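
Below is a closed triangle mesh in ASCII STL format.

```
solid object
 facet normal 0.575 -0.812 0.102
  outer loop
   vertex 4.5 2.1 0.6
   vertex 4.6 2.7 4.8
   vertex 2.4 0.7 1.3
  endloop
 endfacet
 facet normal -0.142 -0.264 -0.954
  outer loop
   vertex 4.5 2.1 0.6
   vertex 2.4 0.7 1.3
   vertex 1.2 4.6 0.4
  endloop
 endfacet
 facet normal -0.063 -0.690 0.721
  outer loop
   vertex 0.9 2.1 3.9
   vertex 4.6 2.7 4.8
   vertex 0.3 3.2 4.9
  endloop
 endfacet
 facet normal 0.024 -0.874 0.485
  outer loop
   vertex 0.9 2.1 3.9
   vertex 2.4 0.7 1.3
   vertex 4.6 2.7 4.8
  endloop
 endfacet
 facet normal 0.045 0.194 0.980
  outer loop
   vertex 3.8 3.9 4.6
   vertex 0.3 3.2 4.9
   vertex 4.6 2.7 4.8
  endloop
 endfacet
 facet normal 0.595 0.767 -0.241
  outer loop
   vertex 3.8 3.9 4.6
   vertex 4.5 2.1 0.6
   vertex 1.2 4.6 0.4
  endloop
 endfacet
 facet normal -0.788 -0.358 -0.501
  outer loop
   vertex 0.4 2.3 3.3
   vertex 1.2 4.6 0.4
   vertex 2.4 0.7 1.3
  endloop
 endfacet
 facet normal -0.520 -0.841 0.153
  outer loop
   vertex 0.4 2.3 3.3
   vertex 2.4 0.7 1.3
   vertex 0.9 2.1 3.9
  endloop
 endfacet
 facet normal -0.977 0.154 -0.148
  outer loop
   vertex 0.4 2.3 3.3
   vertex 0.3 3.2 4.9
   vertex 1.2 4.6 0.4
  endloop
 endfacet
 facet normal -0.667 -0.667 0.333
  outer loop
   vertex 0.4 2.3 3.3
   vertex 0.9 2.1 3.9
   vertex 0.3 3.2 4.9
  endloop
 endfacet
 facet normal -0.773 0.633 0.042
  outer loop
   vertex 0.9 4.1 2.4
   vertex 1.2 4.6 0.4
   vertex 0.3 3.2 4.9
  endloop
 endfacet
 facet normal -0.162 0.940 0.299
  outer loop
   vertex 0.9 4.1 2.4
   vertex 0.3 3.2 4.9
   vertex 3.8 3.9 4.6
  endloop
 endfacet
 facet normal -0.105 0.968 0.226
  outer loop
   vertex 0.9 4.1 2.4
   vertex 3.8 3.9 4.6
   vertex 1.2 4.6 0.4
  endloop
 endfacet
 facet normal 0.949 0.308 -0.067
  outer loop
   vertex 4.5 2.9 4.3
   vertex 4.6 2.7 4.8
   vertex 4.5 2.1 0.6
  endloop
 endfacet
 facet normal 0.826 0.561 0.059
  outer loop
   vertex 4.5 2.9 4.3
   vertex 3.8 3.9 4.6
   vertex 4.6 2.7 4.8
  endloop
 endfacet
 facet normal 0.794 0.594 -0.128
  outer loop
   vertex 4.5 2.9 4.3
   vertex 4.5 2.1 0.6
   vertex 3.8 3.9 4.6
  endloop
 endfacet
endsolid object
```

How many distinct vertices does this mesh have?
10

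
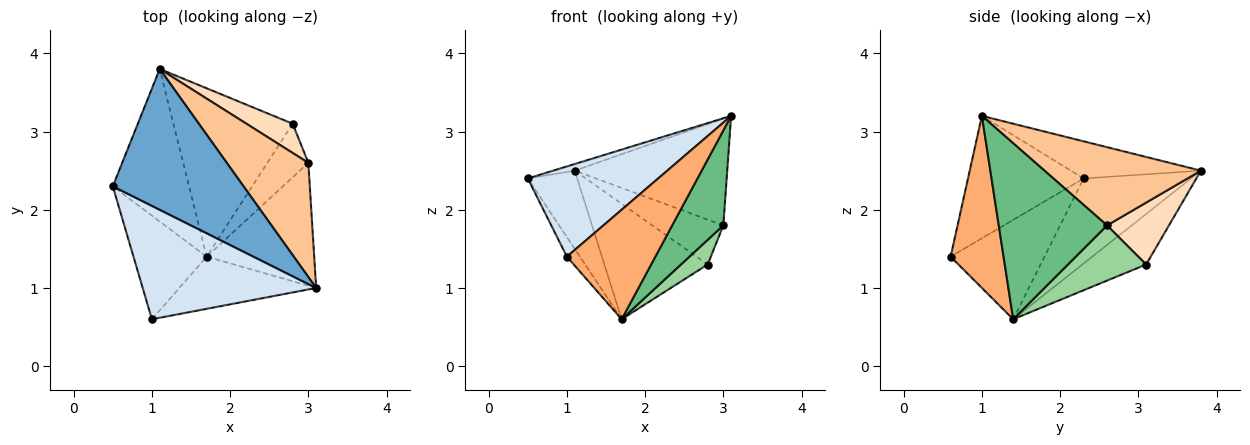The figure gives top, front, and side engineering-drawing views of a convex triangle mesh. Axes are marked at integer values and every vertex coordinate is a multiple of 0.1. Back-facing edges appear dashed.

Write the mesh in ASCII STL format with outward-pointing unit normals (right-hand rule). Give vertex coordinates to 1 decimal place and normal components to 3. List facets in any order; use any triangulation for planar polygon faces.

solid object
 facet normal -0.273 0.045 0.961
  outer loop
   vertex 1.1 3.8 2.5
   vertex 0.5 2.3 2.4
   vertex 3.1 1.0 3.2
  endloop
 endfacet
 facet normal -0.704 0.324 -0.632
  outer loop
   vertex 1.7 1.4 0.6
   vertex 0.5 2.3 2.4
   vertex 1.1 3.8 2.5
  endloop
 endfacet
 facet normal -0.330 0.534 -0.779
  outer loop
   vertex 2.8 3.1 1.3
   vertex 1.7 1.4 0.6
   vertex 1.1 3.8 2.5
  endloop
 endfacet
 facet normal -0.483 -0.545 0.685
  outer loop
   vertex 1.0 0.6 1.4
   vertex 3.1 1.0 3.2
   vertex 0.5 2.3 2.4
  endloop
 endfacet
 facet normal -0.800 0.111 -0.589
  outer loop
   vertex 1.0 0.6 1.4
   vertex 0.5 2.3 2.4
   vertex 1.7 1.4 0.6
  endloop
 endfacet
 facet normal 0.475 -0.794 -0.378
  outer loop
   vertex 1.0 0.6 1.4
   vertex 1.7 1.4 0.6
   vertex 3.1 1.0 3.2
  endloop
 endfacet
 facet normal 0.574 0.559 0.598
  outer loop
   vertex 3.0 2.6 1.8
   vertex 1.1 3.8 2.5
   vertex 3.1 1.0 3.2
  endloop
 endfacet
 facet normal 0.590 0.677 0.441
  outer loop
   vertex 3.0 2.6 1.8
   vertex 2.8 3.1 1.3
   vertex 1.1 3.8 2.5
  endloop
 endfacet
 facet normal 0.791 -0.374 -0.484
  outer loop
   vertex 3.0 2.6 1.8
   vertex 3.1 1.0 3.2
   vertex 1.7 1.4 0.6
  endloop
 endfacet
 facet normal 0.775 -0.265 -0.574
  outer loop
   vertex 3.0 2.6 1.8
   vertex 1.7 1.4 0.6
   vertex 2.8 3.1 1.3
  endloop
 endfacet
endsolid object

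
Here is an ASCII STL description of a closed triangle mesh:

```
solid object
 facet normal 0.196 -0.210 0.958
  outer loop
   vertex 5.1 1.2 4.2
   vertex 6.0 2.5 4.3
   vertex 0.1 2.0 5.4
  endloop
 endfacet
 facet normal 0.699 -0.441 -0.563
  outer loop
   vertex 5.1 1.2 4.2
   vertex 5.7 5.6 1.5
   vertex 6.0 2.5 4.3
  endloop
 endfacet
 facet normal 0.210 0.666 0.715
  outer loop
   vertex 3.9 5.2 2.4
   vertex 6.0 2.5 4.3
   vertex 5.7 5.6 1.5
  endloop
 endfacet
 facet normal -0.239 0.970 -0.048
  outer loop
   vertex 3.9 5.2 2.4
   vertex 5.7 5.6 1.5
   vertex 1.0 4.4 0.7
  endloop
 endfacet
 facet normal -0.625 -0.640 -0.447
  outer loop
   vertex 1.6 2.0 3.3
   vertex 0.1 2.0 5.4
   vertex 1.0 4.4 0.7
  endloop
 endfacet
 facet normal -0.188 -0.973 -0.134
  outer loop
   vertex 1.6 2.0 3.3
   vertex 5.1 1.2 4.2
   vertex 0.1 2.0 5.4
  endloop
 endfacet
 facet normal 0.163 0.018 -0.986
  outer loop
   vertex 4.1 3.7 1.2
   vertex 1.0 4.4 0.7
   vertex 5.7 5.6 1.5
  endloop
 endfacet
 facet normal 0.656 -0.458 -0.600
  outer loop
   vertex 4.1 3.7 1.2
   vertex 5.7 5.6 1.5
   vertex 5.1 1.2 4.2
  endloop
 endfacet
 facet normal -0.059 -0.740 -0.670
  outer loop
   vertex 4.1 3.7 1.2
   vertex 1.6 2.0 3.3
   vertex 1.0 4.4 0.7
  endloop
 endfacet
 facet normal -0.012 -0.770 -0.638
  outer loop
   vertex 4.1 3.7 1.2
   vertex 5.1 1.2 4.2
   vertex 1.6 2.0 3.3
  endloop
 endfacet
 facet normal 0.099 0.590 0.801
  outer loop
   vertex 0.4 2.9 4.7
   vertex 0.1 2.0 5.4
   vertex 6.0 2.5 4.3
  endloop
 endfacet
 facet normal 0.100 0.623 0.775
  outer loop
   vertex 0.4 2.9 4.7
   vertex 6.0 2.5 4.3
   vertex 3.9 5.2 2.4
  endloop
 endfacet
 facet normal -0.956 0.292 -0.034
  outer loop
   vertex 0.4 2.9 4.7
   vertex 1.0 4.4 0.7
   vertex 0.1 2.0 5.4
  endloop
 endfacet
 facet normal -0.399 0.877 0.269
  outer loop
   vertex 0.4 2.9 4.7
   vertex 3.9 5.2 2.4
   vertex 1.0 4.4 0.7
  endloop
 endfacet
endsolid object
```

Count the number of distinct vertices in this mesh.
9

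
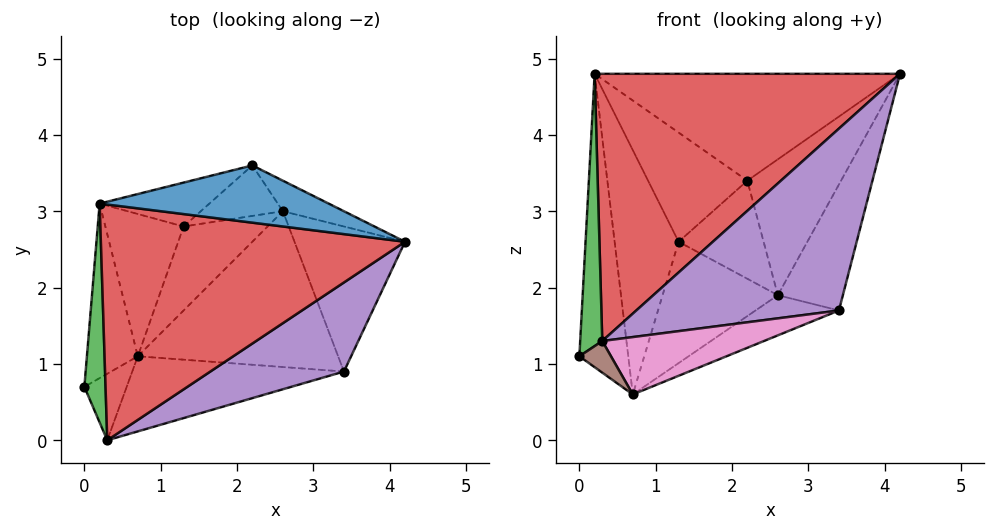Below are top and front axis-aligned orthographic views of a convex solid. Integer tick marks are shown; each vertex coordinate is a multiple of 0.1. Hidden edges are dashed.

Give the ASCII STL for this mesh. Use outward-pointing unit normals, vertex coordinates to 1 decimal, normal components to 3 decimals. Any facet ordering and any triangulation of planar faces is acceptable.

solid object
 facet normal 0.110 0.876 0.469
  outer loop
   vertex 0.2 3.1 4.8
   vertex 4.2 2.6 4.8
   vertex 2.2 3.6 3.4
  endloop
 endfacet
 facet normal -0.650 0.653 -0.388
  outer loop
   vertex 0.2 3.1 4.8
   vertex 0.7 1.1 0.6
   vertex 0.0 0.7 1.1
  endloop
 endfacet
 facet normal -0.913 -0.318 0.256
  outer loop
   vertex 0.3 0.0 1.3
   vertex 0.2 3.1 4.8
   vertex 0.0 0.7 1.1
  endloop
 endfacet
 facet normal -0.093 -0.747 0.659
  outer loop
   vertex 0.3 0.0 1.3
   vertex 4.2 2.6 4.8
   vertex 0.2 3.1 4.8
  endloop
 endfacet
 facet normal 0.200 -0.880 0.431
  outer loop
   vertex 0.3 0.0 1.3
   vertex 3.4 0.9 1.7
   vertex 4.2 2.6 4.8
  endloop
 endfacet
 facet normal -0.371 -0.399 -0.839
  outer loop
   vertex 0.3 0.0 1.3
   vertex 0.0 0.7 1.1
   vertex 0.7 1.1 0.6
  endloop
 endfacet
 facet normal 0.269 -0.585 -0.765
  outer loop
   vertex 0.3 0.0 1.3
   vertex 0.7 1.1 0.6
   vertex 3.4 0.9 1.7
  endloop
 endfacet
 facet normal -0.442 0.832 -0.335
  outer loop
   vertex 1.3 2.8 2.6
   vertex 0.2 3.1 4.8
   vertex 2.2 3.6 3.4
  endloop
 endfacet
 facet normal -0.611 0.684 -0.399
  outer loop
   vertex 1.3 2.8 2.6
   vertex 0.7 1.1 0.6
   vertex 0.2 3.1 4.8
  endloop
 endfacet
 facet normal 0.382 0.231 -0.895
  outer loop
   vertex 2.6 3.0 1.9
   vertex 3.4 0.9 1.7
   vertex 0.7 1.1 0.6
  endloop
 endfacet
 facet normal -0.358 0.830 -0.428
  outer loop
   vertex 2.6 3.0 1.9
   vertex 1.3 2.8 2.6
   vertex 2.2 3.6 3.4
  endloop
 endfacet
 facet normal -0.397 0.755 -0.522
  outer loop
   vertex 2.6 3.0 1.9
   vertex 0.7 1.1 0.6
   vertex 1.3 2.8 2.6
  endloop
 endfacet
 facet normal 0.540 0.821 -0.185
  outer loop
   vertex 2.6 3.0 1.9
   vertex 2.2 3.6 3.4
   vertex 4.2 2.6 4.8
  endloop
 endfacet
 facet normal 0.837 0.358 -0.413
  outer loop
   vertex 2.6 3.0 1.9
   vertex 4.2 2.6 4.8
   vertex 3.4 0.9 1.7
  endloop
 endfacet
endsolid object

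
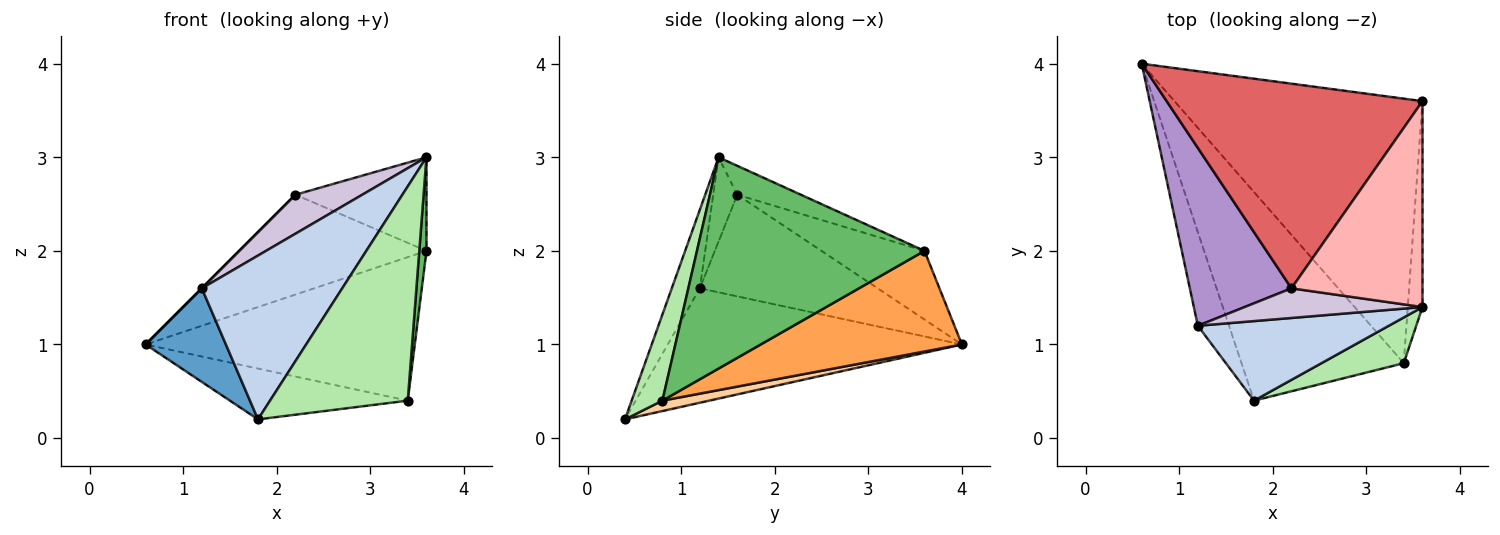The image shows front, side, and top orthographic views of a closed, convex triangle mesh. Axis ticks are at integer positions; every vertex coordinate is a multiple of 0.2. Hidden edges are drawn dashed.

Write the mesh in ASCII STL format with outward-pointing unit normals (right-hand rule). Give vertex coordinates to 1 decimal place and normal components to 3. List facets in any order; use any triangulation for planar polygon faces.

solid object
 facet normal -0.933 -0.254 -0.254
  outer loop
   vertex 1.2 1.2 1.6
   vertex 0.6 4.0 1.0
   vertex 1.8 0.4 0.2
  endloop
 endfacet
 facet normal -0.177 -0.885 0.430
  outer loop
   vertex 1.2 1.2 1.6
   vertex 1.8 0.4 0.2
   vertex 3.6 1.4 3.0
  endloop
 endfacet
 facet normal 0.336 0.449 -0.828
  outer loop
   vertex 3.4 0.8 0.4
   vertex 0.6 4.0 1.0
   vertex 3.6 3.6 2.0
  endloop
 endfacet
 facet normal 0.062 0.236 -0.970
  outer loop
   vertex 3.4 0.8 0.4
   vertex 1.8 0.4 0.2
   vertex 0.6 4.0 1.0
  endloop
 endfacet
 facet normal 0.997 -0.032 -0.069
  outer loop
   vertex 3.4 0.8 0.4
   vertex 3.6 3.6 2.0
   vertex 3.6 1.4 3.0
  endloop
 endfacet
 facet normal 0.213 -0.955 0.204
  outer loop
   vertex 3.4 0.8 0.4
   vertex 3.6 1.4 3.0
   vertex 1.8 0.4 0.2
  endloop
 endfacet
 facet normal -0.234 0.426 0.874
  outer loop
   vertex 2.2 1.6 2.6
   vertex 3.6 3.6 2.0
   vertex 0.6 4.0 1.0
  endloop
 endfacet
 facet normal -0.197 0.406 0.893
  outer loop
   vertex 2.2 1.6 2.6
   vertex 3.6 1.4 3.0
   vertex 3.6 3.6 2.0
  endloop
 endfacet
 facet normal -0.707 0.000 0.707
  outer loop
   vertex 2.2 1.6 2.6
   vertex 0.6 4.0 1.0
   vertex 1.2 1.2 1.6
  endloop
 endfacet
 facet normal -0.276 -0.765 0.582
  outer loop
   vertex 2.2 1.6 2.6
   vertex 1.2 1.2 1.6
   vertex 3.6 1.4 3.0
  endloop
 endfacet
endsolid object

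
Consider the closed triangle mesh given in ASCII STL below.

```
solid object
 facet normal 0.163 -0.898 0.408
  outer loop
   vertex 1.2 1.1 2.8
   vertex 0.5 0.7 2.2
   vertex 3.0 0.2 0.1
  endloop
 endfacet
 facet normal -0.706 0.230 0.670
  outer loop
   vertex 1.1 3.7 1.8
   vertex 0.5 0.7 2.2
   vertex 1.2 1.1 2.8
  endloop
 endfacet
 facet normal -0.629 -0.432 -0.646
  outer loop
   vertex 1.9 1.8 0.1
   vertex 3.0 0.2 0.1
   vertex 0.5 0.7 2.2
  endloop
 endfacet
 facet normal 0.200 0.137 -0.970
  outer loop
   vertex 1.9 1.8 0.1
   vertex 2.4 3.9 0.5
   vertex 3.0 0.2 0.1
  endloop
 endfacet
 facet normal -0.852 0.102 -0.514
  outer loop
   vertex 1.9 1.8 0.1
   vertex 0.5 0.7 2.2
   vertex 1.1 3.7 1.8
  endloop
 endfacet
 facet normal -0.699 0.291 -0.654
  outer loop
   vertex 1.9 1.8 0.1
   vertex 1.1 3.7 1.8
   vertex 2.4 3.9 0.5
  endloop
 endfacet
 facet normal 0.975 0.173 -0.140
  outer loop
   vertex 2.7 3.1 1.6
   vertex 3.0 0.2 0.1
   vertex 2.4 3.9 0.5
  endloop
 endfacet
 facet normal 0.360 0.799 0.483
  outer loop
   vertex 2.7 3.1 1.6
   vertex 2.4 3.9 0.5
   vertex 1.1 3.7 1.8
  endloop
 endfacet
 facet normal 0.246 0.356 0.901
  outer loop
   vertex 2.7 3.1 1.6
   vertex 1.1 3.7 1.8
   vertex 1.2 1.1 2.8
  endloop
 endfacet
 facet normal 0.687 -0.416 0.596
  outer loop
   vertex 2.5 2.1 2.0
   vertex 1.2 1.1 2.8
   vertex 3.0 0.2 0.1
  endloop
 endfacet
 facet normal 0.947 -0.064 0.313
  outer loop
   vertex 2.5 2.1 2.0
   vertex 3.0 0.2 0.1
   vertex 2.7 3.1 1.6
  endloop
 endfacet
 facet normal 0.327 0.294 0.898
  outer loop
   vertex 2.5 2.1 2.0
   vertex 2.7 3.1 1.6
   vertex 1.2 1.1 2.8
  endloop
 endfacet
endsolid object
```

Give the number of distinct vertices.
8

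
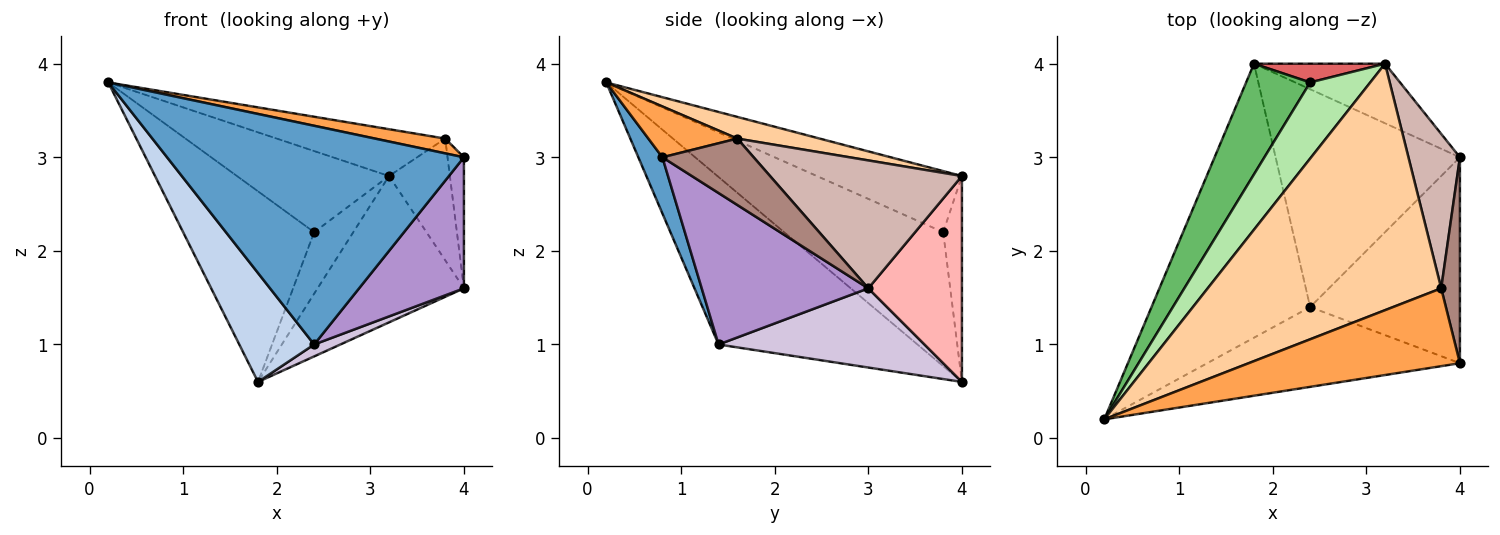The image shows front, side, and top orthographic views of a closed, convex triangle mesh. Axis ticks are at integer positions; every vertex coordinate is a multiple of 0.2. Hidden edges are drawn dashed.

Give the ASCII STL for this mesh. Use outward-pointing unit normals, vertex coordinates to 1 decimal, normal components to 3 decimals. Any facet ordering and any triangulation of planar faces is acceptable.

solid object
 facet normal 0.076 -0.937 -0.342
  outer loop
   vertex 2.4 1.4 1.0
   vertex 4.0 0.8 3.0
   vertex 0.2 0.2 3.8
  endloop
 endfacet
 facet normal -0.700 -0.264 -0.663
  outer loop
   vertex 2.4 1.4 1.0
   vertex 0.2 0.2 3.8
   vertex 1.8 4.0 0.6
  endloop
 endfacet
 facet normal 0.230 -0.182 0.956
  outer loop
   vertex 3.8 1.6 3.2
   vertex 0.2 0.2 3.8
   vertex 4.0 0.8 3.0
  endloop
 endfacet
 facet normal 0.091 0.186 0.978
  outer loop
   vertex 3.8 1.6 3.2
   vertex 3.2 4.0 2.8
   vertex 0.2 0.2 3.8
  endloop
 endfacet
 facet normal -0.724 0.596 0.346
  outer loop
   vertex 2.4 3.8 2.2
   vertex 1.8 4.0 0.6
   vertex 0.2 0.2 3.8
  endloop
 endfacet
 facet normal -0.571 0.599 0.562
  outer loop
   vertex 2.4 3.8 2.2
   vertex 0.2 0.2 3.8
   vertex 3.2 4.0 2.8
  endloop
 endfacet
 facet normal -0.416 0.870 0.265
  outer loop
   vertex 2.4 3.8 2.2
   vertex 3.2 4.0 2.8
   vertex 1.8 4.0 0.6
  endloop
 endfacet
 facet normal 0.510 0.797 -0.324
  outer loop
   vertex 4.0 3.0 1.6
   vertex 1.8 4.0 0.6
   vertex 3.2 4.0 2.8
  endloop
 endfacet
 facet normal 0.649 -0.408 -0.642
  outer loop
   vertex 4.0 3.0 1.6
   vertex 4.0 0.8 3.0
   vertex 2.4 1.4 1.0
  endloop
 endfacet
 facet normal 0.394 -0.050 -0.918
  outer loop
   vertex 4.0 3.0 1.6
   vertex 2.4 1.4 1.0
   vertex 1.8 4.0 0.6
  endloop
 endfacet
 facet normal 0.948 0.170 0.267
  outer loop
   vertex 4.0 3.0 1.6
   vertex 3.8 1.6 3.2
   vertex 4.0 0.8 3.0
  endloop
 endfacet
 facet normal 0.890 0.282 0.358
  outer loop
   vertex 4.0 3.0 1.6
   vertex 3.2 4.0 2.8
   vertex 3.8 1.6 3.2
  endloop
 endfacet
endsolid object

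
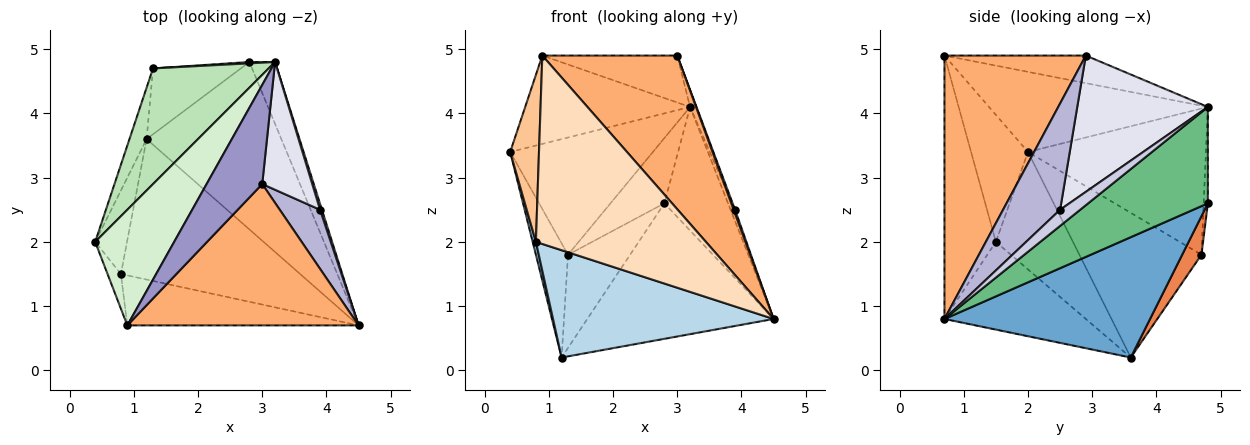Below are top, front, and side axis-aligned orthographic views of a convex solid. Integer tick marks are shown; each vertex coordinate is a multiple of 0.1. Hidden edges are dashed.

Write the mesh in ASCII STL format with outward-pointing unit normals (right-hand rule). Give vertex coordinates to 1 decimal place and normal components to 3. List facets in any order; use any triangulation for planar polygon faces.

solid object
 facet normal 0.570 0.517 -0.639
  outer loop
   vertex 1.2 3.6 0.2
   vertex 2.8 4.8 2.6
   vertex 4.5 0.7 0.8
  endloop
 endfacet
 facet normal -0.964 -0.040 -0.261
  outer loop
   vertex 0.8 1.5 2.0
   vertex 0.4 2.0 3.4
   vertex 1.2 3.6 0.2
  endloop
 endfacet
 facet normal -0.363 -0.566 -0.741
  outer loop
   vertex 0.8 1.5 2.0
   vertex 1.2 3.6 0.2
   vertex 4.5 0.7 0.8
  endloop
 endfacet
 facet normal -0.961 0.253 -0.114
  outer loop
   vertex 1.3 4.7 1.8
   vertex 1.2 3.6 0.2
   vertex 0.4 2.0 3.4
  endloop
 endfacet
 facet normal 0.246 0.792 -0.560
  outer loop
   vertex 1.3 4.7 1.8
   vertex 2.8 4.8 2.6
   vertex 1.2 3.6 0.2
  endloop
 endfacet
 facet normal 0.611 -0.583 0.536
  outer loop
   vertex 0.9 0.7 4.9
   vertex 4.5 0.7 0.8
   vertex 3.0 2.9 4.9
  endloop
 endfacet
 facet normal -0.888 -0.449 -0.093
  outer loop
   vertex 0.9 0.7 4.9
   vertex 0.4 2.0 3.4
   vertex 0.8 1.5 2.0
  endloop
 endfacet
 facet normal -0.280 -0.928 -0.246
  outer loop
   vertex 0.9 0.7 4.9
   vertex 0.8 1.5 2.0
   vertex 4.5 0.7 0.8
  endloop
 endfacet
 facet normal 0.859 0.457 -0.229
  outer loop
   vertex 3.2 4.8 4.1
   vertex 4.5 0.7 0.8
   vertex 2.8 4.8 2.6
  endloop
 endfacet
 facet normal -0.077 0.997 0.021
  outer loop
   vertex 3.2 4.8 4.1
   vertex 2.8 4.8 2.6
   vertex 1.3 4.7 1.8
  endloop
 endfacet
 facet normal -0.664 0.532 0.525
  outer loop
   vertex 3.2 4.8 4.1
   vertex 1.3 4.7 1.8
   vertex 0.4 2.0 3.4
  endloop
 endfacet
 facet normal -0.627 0.473 0.619
  outer loop
   vertex 3.2 4.8 4.1
   vertex 0.4 2.0 3.4
   vertex 0.9 0.7 4.9
  endloop
 endfacet
 facet normal -0.409 0.390 0.825
  outer loop
   vertex 3.2 4.8 4.1
   vertex 0.9 0.7 4.9
   vertex 3.0 2.9 4.9
  endloop
 endfacet
 facet normal 0.935 -0.023 0.354
  outer loop
   vertex 3.9 2.5 2.5
   vertex 3.0 2.9 4.9
   vertex 4.5 0.7 0.8
  endloop
 endfacet
 facet normal 0.970 0.217 0.113
  outer loop
   vertex 3.9 2.5 2.5
   vertex 4.5 0.7 0.8
   vertex 3.2 4.8 4.1
  endloop
 endfacet
 facet normal 0.938 0.046 0.344
  outer loop
   vertex 3.9 2.5 2.5
   vertex 3.2 4.8 4.1
   vertex 3.0 2.9 4.9
  endloop
 endfacet
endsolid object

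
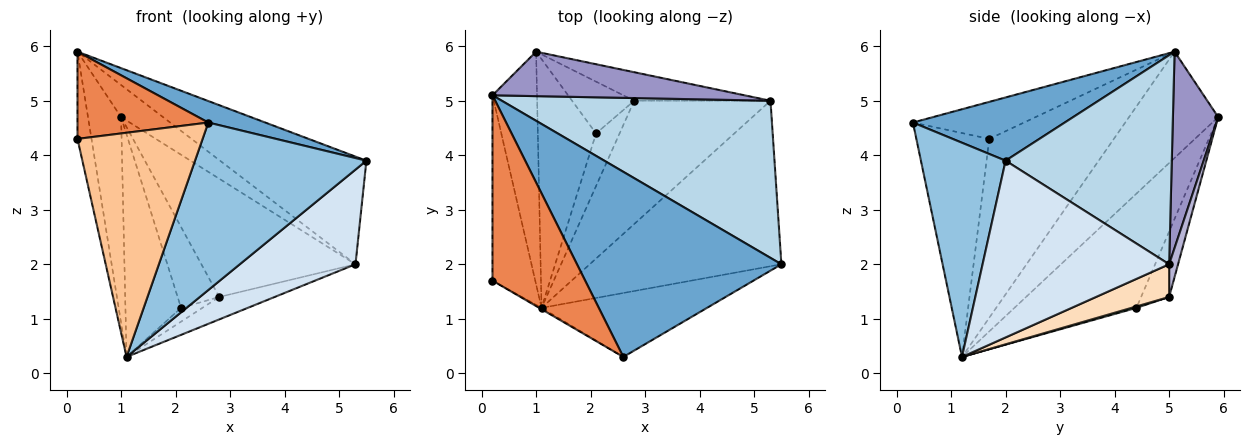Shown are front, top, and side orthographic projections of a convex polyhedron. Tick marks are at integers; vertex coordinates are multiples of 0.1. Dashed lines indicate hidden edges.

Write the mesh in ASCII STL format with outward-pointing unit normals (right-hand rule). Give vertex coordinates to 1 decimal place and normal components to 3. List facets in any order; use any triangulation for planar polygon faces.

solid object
 facet normal 0.294 -0.110 0.949
  outer loop
   vertex 2.6 0.3 4.6
   vertex 5.5 2.0 3.9
   vertex 0.2 5.1 5.9
  endloop
 endfacet
 facet normal 0.419 -0.848 -0.324
  outer loop
   vertex 1.1 1.2 0.3
   vertex 5.5 2.0 3.9
   vertex 2.6 0.3 4.6
  endloop
 endfacet
 facet normal 0.540 0.476 0.694
  outer loop
   vertex 5.3 5.0 2.0
   vertex 0.2 5.1 5.9
   vertex 5.5 2.0 3.9
  endloop
 endfacet
 facet normal 0.625 -0.388 -0.678
  outer loop
   vertex 5.3 5.0 2.0
   vertex 5.5 2.0 3.9
   vertex 1.1 1.2 0.3
  endloop
 endfacet
 facet normal -0.340 -0.400 0.851
  outer loop
   vertex 0.2 1.7 4.3
   vertex 2.6 0.3 4.6
   vertex 0.2 5.1 5.9
  endloop
 endfacet
 facet normal -0.967 0.109 -0.231
  outer loop
   vertex 0.2 1.7 4.3
   vertex 0.2 5.1 5.9
   vertex 1.1 1.2 0.3
  endloop
 endfacet
 facet normal -0.503 -0.864 -0.005
  outer loop
   vertex 0.2 1.7 4.3
   vertex 1.1 1.2 0.3
   vertex 2.6 0.3 4.6
  endloop
 endfacet
 facet normal 0.230 0.174 -0.957
  outer loop
   vertex 2.8 5.0 1.4
   vertex 5.3 5.0 2.0
   vertex 1.1 1.2 0.3
  endloop
 endfacet
 facet normal 0.059 0.253 -0.966
  outer loop
   vertex 2.1 4.4 1.2
   vertex 2.8 5.0 1.4
   vertex 1.1 1.2 0.3
  endloop
 endfacet
 facet normal -0.873 0.324 -0.366
  outer loop
   vertex 1.0 5.9 4.7
   vertex 1.1 1.2 0.3
   vertex 0.2 5.1 5.9
  endloop
 endfacet
 facet normal -0.825 0.376 -0.421
  outer loop
   vertex 1.0 5.9 4.7
   vertex 2.1 4.4 1.2
   vertex 1.1 1.2 0.3
  endloop
 endfacet
 facet normal -0.494 0.732 -0.469
  outer loop
   vertex 1.0 5.9 4.7
   vertex 2.8 5.0 1.4
   vertex 2.1 4.4 1.2
  endloop
 endfacet
 facet normal 0.534 0.495 0.686
  outer loop
   vertex 1.0 5.9 4.7
   vertex 0.2 5.1 5.9
   vertex 5.3 5.0 2.0
  endloop
 endfacet
 facet normal 0.056 0.971 -0.234
  outer loop
   vertex 1.0 5.9 4.7
   vertex 5.3 5.0 2.0
   vertex 2.8 5.0 1.4
  endloop
 endfacet
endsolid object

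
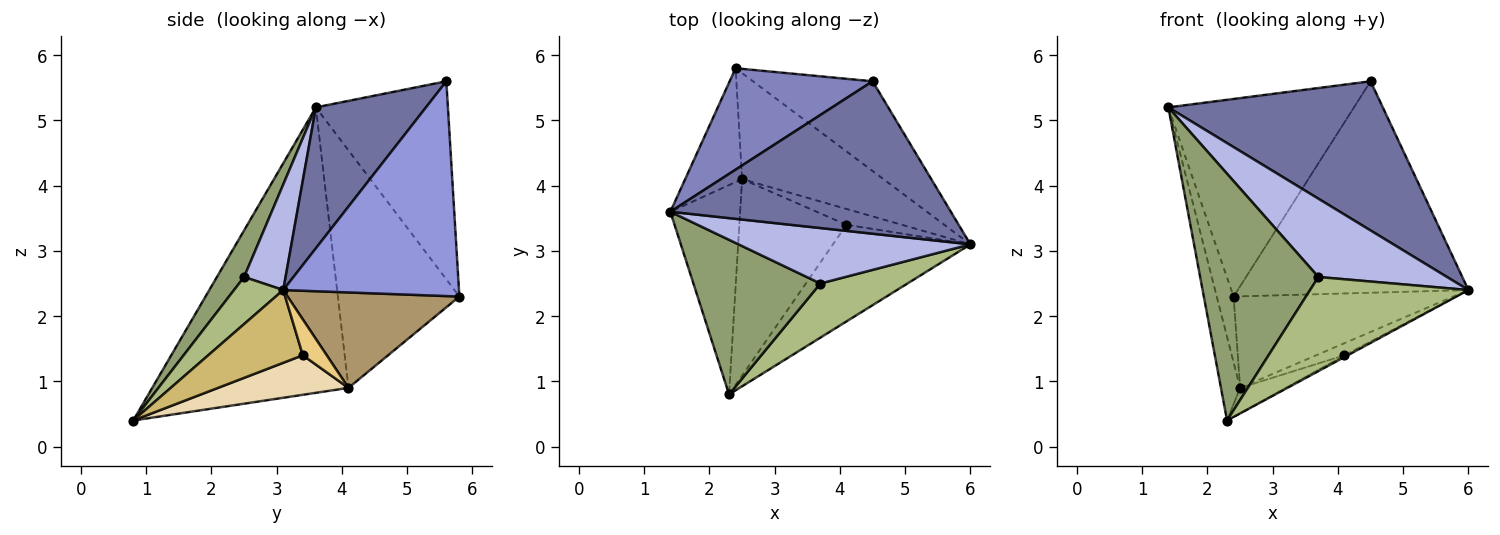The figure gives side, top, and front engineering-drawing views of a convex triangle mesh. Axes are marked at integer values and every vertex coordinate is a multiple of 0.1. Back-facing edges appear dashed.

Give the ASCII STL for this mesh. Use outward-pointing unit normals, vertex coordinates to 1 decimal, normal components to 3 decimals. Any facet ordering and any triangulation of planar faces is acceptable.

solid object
 facet normal 0.338 -0.658 0.673
  outer loop
   vertex 4.5 5.6 5.6
   vertex 1.4 3.6 5.2
   vertex 6.0 3.1 2.4
  endloop
 endfacet
 facet normal -0.535 0.752 0.386
  outer loop
   vertex 4.5 5.6 5.6
   vertex 2.4 5.8 2.3
   vertex 1.4 3.6 5.2
  endloop
 endfacet
 facet normal 0.574 0.754 -0.320
  outer loop
   vertex 4.5 5.6 5.6
   vertex 6.0 3.1 2.4
   vertex 2.4 5.8 2.3
  endloop
 endfacet
 facet normal 0.254 -0.789 0.559
  outer loop
   vertex 3.7 2.5 2.6
   vertex 6.0 3.1 2.4
   vertex 1.4 3.6 5.2
  endloop
 endfacet
 facet normal 0.191 -0.832 0.521
  outer loop
   vertex 3.7 2.5 2.6
   vertex 1.4 3.6 5.2
   vertex 2.3 0.8 0.4
  endloop
 endfacet
 facet normal 0.260 -0.837 0.481
  outer loop
   vertex 3.7 2.5 2.6
   vertex 2.3 0.8 0.4
   vertex 6.0 3.1 2.4
  endloop
 endfacet
 facet normal -0.967 0.094 -0.236
  outer loop
   vertex 2.5 4.1 0.9
   vertex 2.3 0.8 0.4
   vertex 1.4 3.6 5.2
  endloop
 endfacet
 facet normal -0.964 0.134 -0.231
  outer loop
   vertex 2.5 4.1 0.9
   vertex 1.4 3.6 5.2
   vertex 2.4 5.8 2.3
  endloop
 endfacet
 facet normal 0.455 0.582 -0.674
  outer loop
   vertex 2.5 4.1 0.9
   vertex 2.4 5.8 2.3
   vertex 6.0 3.1 2.4
  endloop
 endfacet
 facet normal 0.468 0.016 -0.884
  outer loop
   vertex 4.1 3.4 1.4
   vertex 6.0 3.1 2.4
   vertex 2.3 0.8 0.4
  endloop
 endfacet
 facet normal 0.457 0.540 -0.706
  outer loop
   vertex 4.1 3.4 1.4
   vertex 2.5 4.1 0.9
   vertex 6.0 3.1 2.4
  endloop
 endfacet
 facet normal 0.344 0.120 -0.931
  outer loop
   vertex 4.1 3.4 1.4
   vertex 2.3 0.8 0.4
   vertex 2.5 4.1 0.9
  endloop
 endfacet
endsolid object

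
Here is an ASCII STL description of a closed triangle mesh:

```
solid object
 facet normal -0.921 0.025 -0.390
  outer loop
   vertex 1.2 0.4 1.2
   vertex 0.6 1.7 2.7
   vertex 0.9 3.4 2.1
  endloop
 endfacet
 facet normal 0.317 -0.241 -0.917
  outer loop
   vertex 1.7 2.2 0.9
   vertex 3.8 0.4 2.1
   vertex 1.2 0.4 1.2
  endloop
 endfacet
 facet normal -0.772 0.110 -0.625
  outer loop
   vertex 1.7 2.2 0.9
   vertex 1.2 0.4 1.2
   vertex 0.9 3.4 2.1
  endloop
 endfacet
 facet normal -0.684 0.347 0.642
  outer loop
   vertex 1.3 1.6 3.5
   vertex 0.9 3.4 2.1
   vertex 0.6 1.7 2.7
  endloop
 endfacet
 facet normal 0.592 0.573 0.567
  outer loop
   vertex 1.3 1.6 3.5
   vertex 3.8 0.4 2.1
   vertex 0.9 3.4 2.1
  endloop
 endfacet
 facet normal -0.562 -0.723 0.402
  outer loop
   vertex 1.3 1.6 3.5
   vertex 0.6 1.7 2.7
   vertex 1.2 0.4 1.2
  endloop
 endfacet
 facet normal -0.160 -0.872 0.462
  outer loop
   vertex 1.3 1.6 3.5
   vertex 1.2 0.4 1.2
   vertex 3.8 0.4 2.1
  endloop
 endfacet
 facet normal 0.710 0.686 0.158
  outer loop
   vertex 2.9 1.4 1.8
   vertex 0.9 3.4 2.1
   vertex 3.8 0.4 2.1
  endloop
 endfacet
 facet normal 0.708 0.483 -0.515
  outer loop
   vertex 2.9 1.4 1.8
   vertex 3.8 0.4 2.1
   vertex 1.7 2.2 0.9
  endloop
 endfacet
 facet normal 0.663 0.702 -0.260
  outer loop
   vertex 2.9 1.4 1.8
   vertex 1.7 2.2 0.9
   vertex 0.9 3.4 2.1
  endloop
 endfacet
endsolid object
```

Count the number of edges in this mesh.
15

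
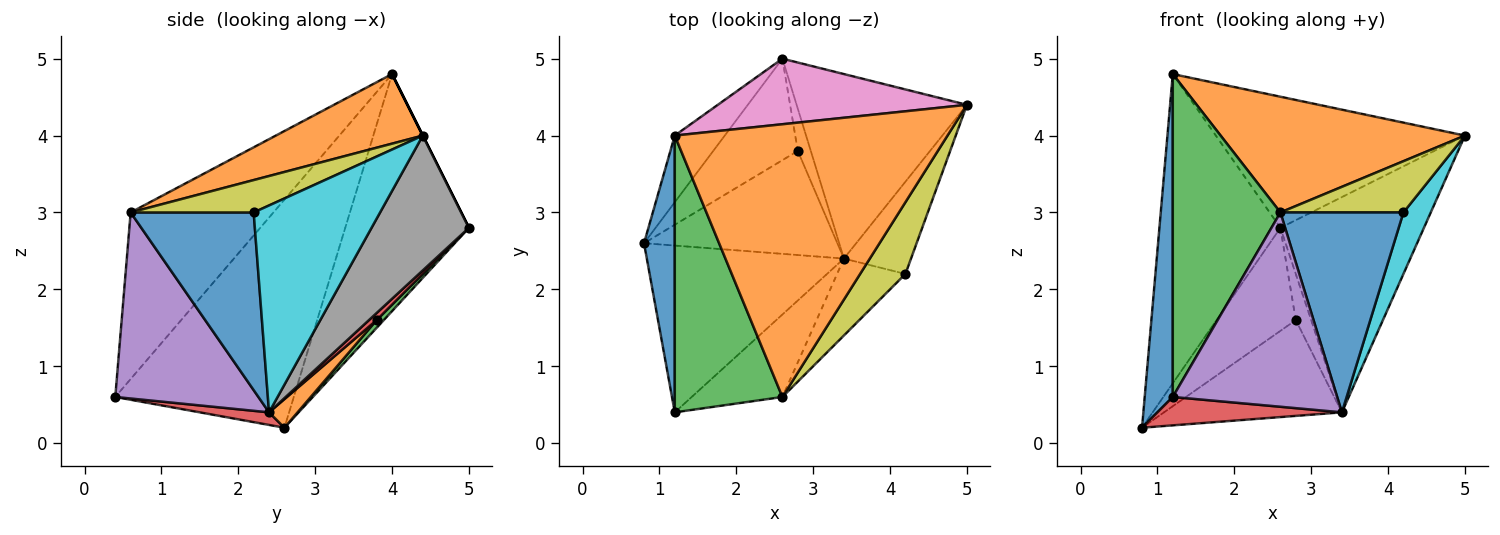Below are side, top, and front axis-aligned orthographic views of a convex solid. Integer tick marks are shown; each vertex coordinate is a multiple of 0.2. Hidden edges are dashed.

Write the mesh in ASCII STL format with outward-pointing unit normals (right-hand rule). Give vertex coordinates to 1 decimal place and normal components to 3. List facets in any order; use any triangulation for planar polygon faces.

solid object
 facet normal -0.979 -0.154 0.132
  outer loop
   vertex 1.2 4.0 4.8
   vertex 0.8 2.6 0.2
   vertex 1.2 0.4 0.6
  endloop
 endfacet
 facet normal 0.229 -0.380 0.896
  outer loop
   vertex 2.6 0.6 3.0
   vertex 5.0 4.4 4.0
   vertex 1.2 4.0 4.8
  endloop
 endfacet
 facet normal -0.710 -0.535 0.459
  outer loop
   vertex 2.6 0.6 3.0
   vertex 1.2 4.0 4.8
   vertex 1.2 0.4 0.6
  endloop
 endfacet
 facet normal 0.063 -0.167 -0.984
  outer loop
   vertex 3.4 2.4 0.4
   vertex 1.2 0.4 0.6
   vertex 0.8 2.6 0.2
  endloop
 endfacet
 facet normal 0.625 -0.718 -0.305
  outer loop
   vertex 3.4 2.4 0.4
   vertex 2.6 0.6 3.0
   vertex 1.2 0.4 0.6
  endloop
 endfacet
 facet normal -0.707 0.692 -0.149
  outer loop
   vertex 2.6 5.0 2.8
   vertex 0.8 2.6 0.2
   vertex 1.2 4.0 4.8
  endloop
 endfacet
 facet normal 0.000 0.894 0.447
  outer loop
   vertex 2.6 5.0 2.8
   vertex 1.2 4.0 4.8
   vertex 5.0 4.4 4.0
  endloop
 endfacet
 facet normal 0.458 0.675 -0.579
  outer loop
   vertex 2.6 5.0 2.8
   vertex 5.0 4.4 4.0
   vertex 3.4 2.4 0.4
  endloop
 endfacet
 facet normal 0.503 -0.503 0.704
  outer loop
   vertex 4.2 2.2 3.0
   vertex 5.0 4.4 4.0
   vertex 2.6 0.6 3.0
  endloop
 endfacet
 facet normal 0.932 -0.201 -0.302
  outer loop
   vertex 4.2 2.2 3.0
   vertex 3.4 2.4 0.4
   vertex 5.0 4.4 4.0
  endloop
 endfacet
 facet normal 0.682 -0.682 -0.262
  outer loop
   vertex 4.2 2.2 3.0
   vertex 2.6 0.6 3.0
   vertex 3.4 2.4 0.4
  endloop
 endfacet
 facet normal 0.108 0.673 -0.731
  outer loop
   vertex 2.8 3.8 1.6
   vertex 3.4 2.4 0.4
   vertex 0.8 2.6 0.2
  endloop
 endfacet
 facet normal 0.064 0.711 -0.700
  outer loop
   vertex 2.8 3.8 1.6
   vertex 0.8 2.6 0.2
   vertex 2.6 5.0 2.8
  endloop
 endfacet
 facet normal 0.346 0.692 -0.634
  outer loop
   vertex 2.8 3.8 1.6
   vertex 2.6 5.0 2.8
   vertex 3.4 2.4 0.4
  endloop
 endfacet
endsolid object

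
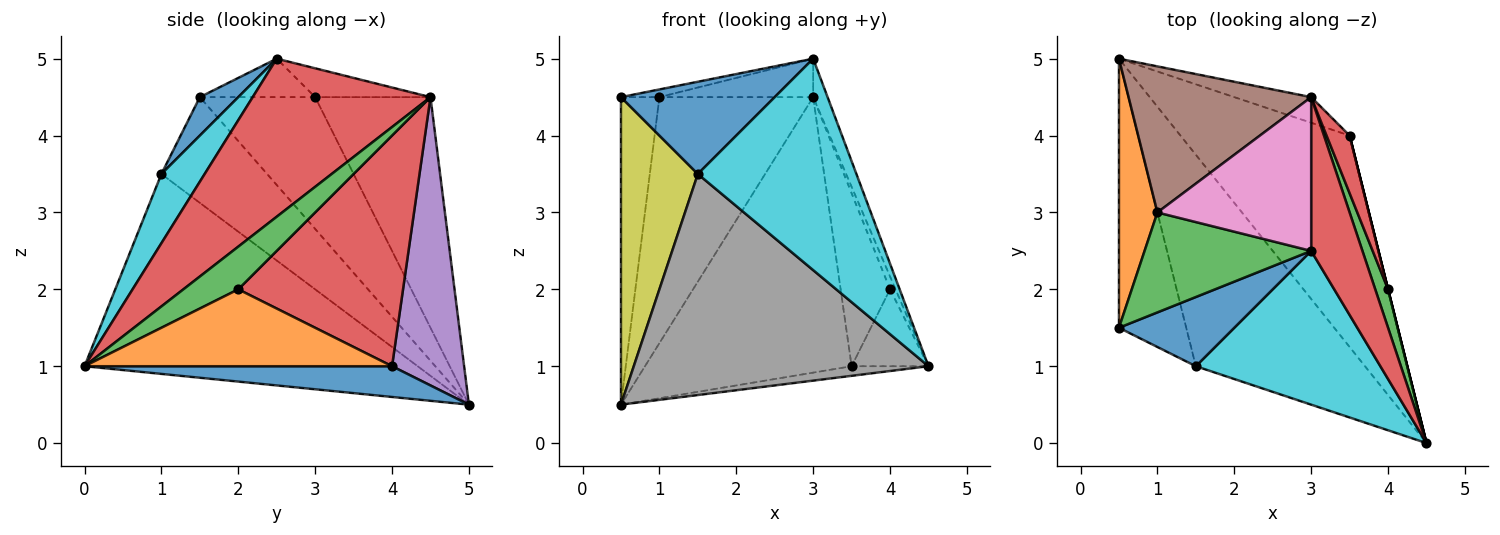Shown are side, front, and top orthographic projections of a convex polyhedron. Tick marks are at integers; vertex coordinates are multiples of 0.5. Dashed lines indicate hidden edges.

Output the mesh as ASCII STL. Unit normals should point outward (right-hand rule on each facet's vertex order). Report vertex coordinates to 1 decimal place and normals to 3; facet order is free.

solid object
 facet normal 0.179 0.045 -0.983
  outer loop
   vertex 3.5 4.0 1.0
   vertex 4.5 0.0 1.0
   vertex 0.5 5.0 0.5
  endloop
 endfacet
 facet normal -0.914 0.305 0.267
  outer loop
   vertex 0.5 1.5 4.5
   vertex 1.0 3.0 4.5
   vertex 0.5 5.0 0.5
  endloop
 endfacet
 facet normal -0.224 0.075 0.972
  outer loop
   vertex 0.5 1.5 4.5
   vertex 3.0 2.5 5.0
   vertex 1.0 3.0 4.5
  endloop
 endfacet
 facet normal 0.948 0.077 0.308
  outer loop
   vertex 3.0 4.5 4.5
   vertex 3.0 2.5 5.0
   vertex 4.5 0.0 1.0
  endloop
 endfacet
 facet normal 0.328 0.941 -0.087
  outer loop
   vertex 3.0 4.5 4.5
   vertex 3.5 4.0 1.0
   vertex 0.5 5.0 0.5
  endloop
 endfacet
 facet normal -0.542 0.723 0.429
  outer loop
   vertex 3.0 4.5 4.5
   vertex 0.5 5.0 0.5
   vertex 1.0 3.0 4.5
  endloop
 endfacet
 facet normal -0.179 0.239 0.954
  outer loop
   vertex 3.0 4.5 4.5
   vertex 1.0 3.0 4.5
   vertex 3.0 2.5 5.0
  endloop
 endfacet
 facet normal -0.633 -0.560 -0.535
  outer loop
   vertex 1.5 1.0 3.5
   vertex 0.5 5.0 0.5
   vertex 4.5 0.0 1.0
  endloop
 endfacet
 facet normal -0.719 -0.523 -0.458
  outer loop
   vertex 1.5 1.0 3.5
   vertex 0.5 1.5 4.5
   vertex 0.5 5.0 0.5
  endloop
 endfacet
 facet normal 0.215 -0.790 0.574
  outer loop
   vertex 1.5 1.0 3.5
   vertex 4.5 0.0 1.0
   vertex 3.0 2.5 5.0
  endloop
 endfacet
 facet normal 0.196 -0.784 0.588
  outer loop
   vertex 1.5 1.0 3.5
   vertex 3.0 2.5 5.0
   vertex 0.5 1.5 4.5
  endloop
 endfacet
 facet normal 0.970 0.243 0.000
  outer loop
   vertex 4.0 2.0 2.0
   vertex 4.5 0.0 1.0
   vertex 3.5 4.0 1.0
  endloop
 endfacet
 facet normal 0.953 0.095 0.286
  outer loop
   vertex 4.0 2.0 2.0
   vertex 3.0 4.5 4.5
   vertex 4.5 0.0 1.0
  endloop
 endfacet
 facet normal 0.953 0.286 0.095
  outer loop
   vertex 4.0 2.0 2.0
   vertex 3.5 4.0 1.0
   vertex 3.0 4.5 4.5
  endloop
 endfacet
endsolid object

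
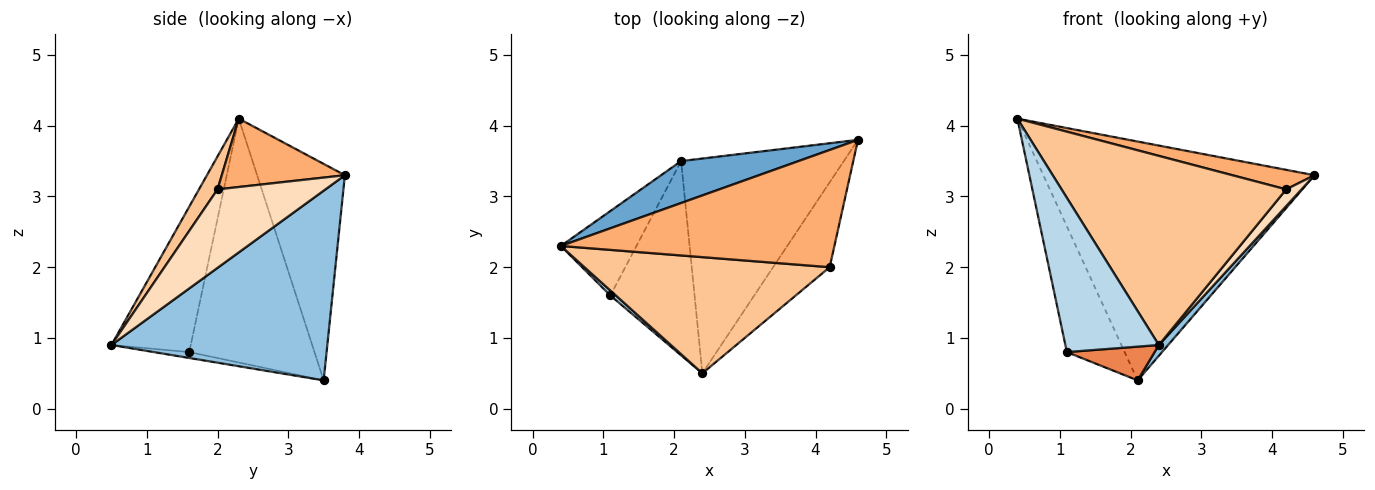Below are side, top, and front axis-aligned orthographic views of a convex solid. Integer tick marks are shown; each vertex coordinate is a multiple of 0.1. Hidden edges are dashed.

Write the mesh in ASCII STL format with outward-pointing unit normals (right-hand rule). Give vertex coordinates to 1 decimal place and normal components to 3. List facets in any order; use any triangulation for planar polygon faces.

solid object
 facet normal -0.304 0.938 0.165
  outer loop
   vertex 2.1 3.5 0.4
   vertex 0.4 2.3 4.1
   vertex 4.6 3.8 3.3
  endloop
 endfacet
 facet normal 0.759 -0.033 -0.651
  outer loop
   vertex 2.1 3.5 0.4
   vertex 4.6 3.8 3.3
   vertex 2.4 0.5 0.9
  endloop
 endfacet
 facet normal -0.647 -0.762 0.024
  outer loop
   vertex 1.1 1.6 0.8
   vertex 2.4 0.5 0.9
   vertex 0.4 2.3 4.1
  endloop
 endfacet
 facet normal -0.874 0.403 -0.271
  outer loop
   vertex 1.1 1.6 0.8
   vertex 0.4 2.3 4.1
   vertex 2.1 3.5 0.4
  endloop
 endfacet
 facet normal -0.069 -0.171 -0.983
  outer loop
   vertex 1.1 1.6 0.8
   vertex 2.1 3.5 0.4
   vertex 2.4 0.5 0.9
  endloop
 endfacet
 facet normal 0.239 -0.160 0.958
  outer loop
   vertex 4.2 2.0 3.1
   vertex 4.6 3.8 3.3
   vertex 0.4 2.3 4.1
  endloop
 endfacet
 facet normal 0.070 -0.850 0.522
  outer loop
   vertex 4.2 2.0 3.1
   vertex 0.4 2.3 4.1
   vertex 2.4 0.5 0.9
  endloop
 endfacet
 facet normal 0.806 -0.114 -0.581
  outer loop
   vertex 4.2 2.0 3.1
   vertex 2.4 0.5 0.9
   vertex 4.6 3.8 3.3
  endloop
 endfacet
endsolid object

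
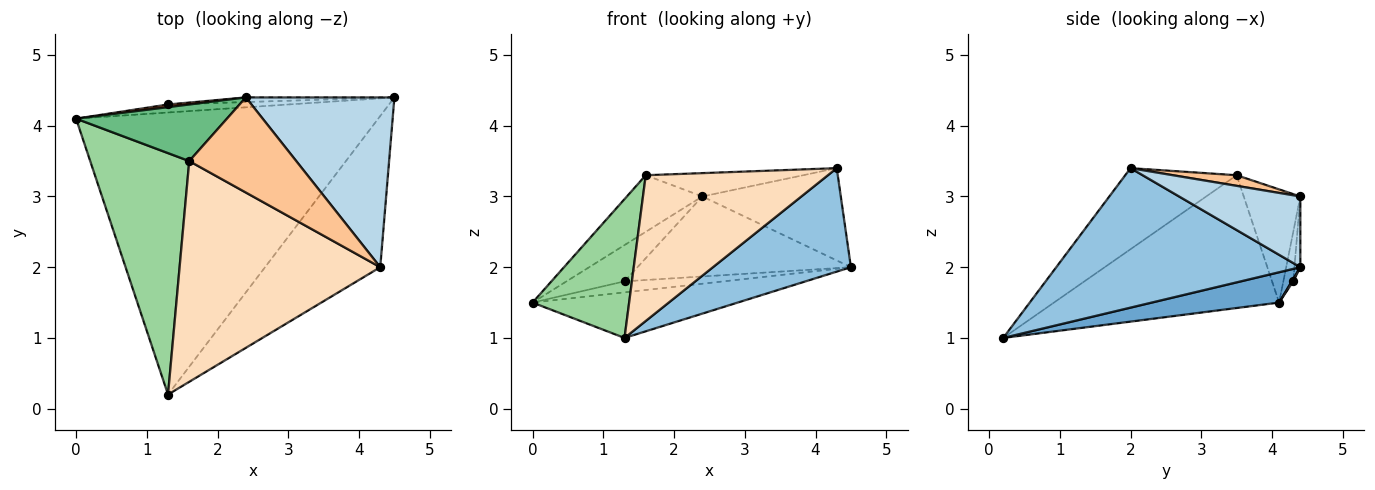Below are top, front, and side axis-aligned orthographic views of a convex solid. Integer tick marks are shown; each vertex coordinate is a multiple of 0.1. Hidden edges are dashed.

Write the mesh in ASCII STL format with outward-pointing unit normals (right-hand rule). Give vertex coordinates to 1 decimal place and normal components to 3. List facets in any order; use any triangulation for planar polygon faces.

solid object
 facet normal 0.099 0.159 -0.982
  outer loop
   vertex 1.3 0.2 1.0
   vertex 0.0 4.1 1.5
   vertex 4.5 4.4 2.0
  endloop
 endfacet
 facet normal 0.707 -0.399 -0.584
  outer loop
   vertex 4.3 2.0 3.4
   vertex 1.3 0.2 1.0
   vertex 4.5 4.4 2.0
  endloop
 endfacet
 facet normal 0.386 0.441 0.810
  outer loop
   vertex 2.4 4.4 3.0
   vertex 4.3 2.0 3.4
   vertex 4.5 4.4 2.0
  endloop
 endfacet
 facet normal 0.012 0.808 -0.589
  outer loop
   vertex 1.3 4.3 1.8
   vertex 4.5 4.4 2.0
   vertex 0.0 4.1 1.5
  endloop
 endfacet
 facet normal -0.168 0.983 0.072
  outer loop
   vertex 1.3 4.3 1.8
   vertex 0.0 4.1 1.5
   vertex 2.4 4.4 3.0
  endloop
 endfacet
 facet normal -0.028 0.998 -0.058
  outer loop
   vertex 1.3 4.3 1.8
   vertex 2.4 4.4 3.0
   vertex 4.5 4.4 2.0
  endloop
 endfacet
 facet normal 0.096 0.237 0.967
  outer loop
   vertex 1.6 3.5 3.3
   vertex 4.3 2.0 3.4
   vertex 2.4 4.4 3.0
  endloop
 endfacet
 facet normal -0.319 -0.522 0.791
  outer loop
   vertex 1.6 3.5 3.3
   vertex 1.3 0.2 1.0
   vertex 4.3 2.0 3.4
  endloop
 endfacet
 facet normal -0.469 0.625 0.625
  outer loop
   vertex 1.6 3.5 3.3
   vertex 2.4 4.4 3.0
   vertex 0.0 4.1 1.5
  endloop
 endfacet
 facet normal -0.758 -0.325 0.565
  outer loop
   vertex 1.6 3.5 3.3
   vertex 0.0 4.1 1.5
   vertex 1.3 0.2 1.0
  endloop
 endfacet
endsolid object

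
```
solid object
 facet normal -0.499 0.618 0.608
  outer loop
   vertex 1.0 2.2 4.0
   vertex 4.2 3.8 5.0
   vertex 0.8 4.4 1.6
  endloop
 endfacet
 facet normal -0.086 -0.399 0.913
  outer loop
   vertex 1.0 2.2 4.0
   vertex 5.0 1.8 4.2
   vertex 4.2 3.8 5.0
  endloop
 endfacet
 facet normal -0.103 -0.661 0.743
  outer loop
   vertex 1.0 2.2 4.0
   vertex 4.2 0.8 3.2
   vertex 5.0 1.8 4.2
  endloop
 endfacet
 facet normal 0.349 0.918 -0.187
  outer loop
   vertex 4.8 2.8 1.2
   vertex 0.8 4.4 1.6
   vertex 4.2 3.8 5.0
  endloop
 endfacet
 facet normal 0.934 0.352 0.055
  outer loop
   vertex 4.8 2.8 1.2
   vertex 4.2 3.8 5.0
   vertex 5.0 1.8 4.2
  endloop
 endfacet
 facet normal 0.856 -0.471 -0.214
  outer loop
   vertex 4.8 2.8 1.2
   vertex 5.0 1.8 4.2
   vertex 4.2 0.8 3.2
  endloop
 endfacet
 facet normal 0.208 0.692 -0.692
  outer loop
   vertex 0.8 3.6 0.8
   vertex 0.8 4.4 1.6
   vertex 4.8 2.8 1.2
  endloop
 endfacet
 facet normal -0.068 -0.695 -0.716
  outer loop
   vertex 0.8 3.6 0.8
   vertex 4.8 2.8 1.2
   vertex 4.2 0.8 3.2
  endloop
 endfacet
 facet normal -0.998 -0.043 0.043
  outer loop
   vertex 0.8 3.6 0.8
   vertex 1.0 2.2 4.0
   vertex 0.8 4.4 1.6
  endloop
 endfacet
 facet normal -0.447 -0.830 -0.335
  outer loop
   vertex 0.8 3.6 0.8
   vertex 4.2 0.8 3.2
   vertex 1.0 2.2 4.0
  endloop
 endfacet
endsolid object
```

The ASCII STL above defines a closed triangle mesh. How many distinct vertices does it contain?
7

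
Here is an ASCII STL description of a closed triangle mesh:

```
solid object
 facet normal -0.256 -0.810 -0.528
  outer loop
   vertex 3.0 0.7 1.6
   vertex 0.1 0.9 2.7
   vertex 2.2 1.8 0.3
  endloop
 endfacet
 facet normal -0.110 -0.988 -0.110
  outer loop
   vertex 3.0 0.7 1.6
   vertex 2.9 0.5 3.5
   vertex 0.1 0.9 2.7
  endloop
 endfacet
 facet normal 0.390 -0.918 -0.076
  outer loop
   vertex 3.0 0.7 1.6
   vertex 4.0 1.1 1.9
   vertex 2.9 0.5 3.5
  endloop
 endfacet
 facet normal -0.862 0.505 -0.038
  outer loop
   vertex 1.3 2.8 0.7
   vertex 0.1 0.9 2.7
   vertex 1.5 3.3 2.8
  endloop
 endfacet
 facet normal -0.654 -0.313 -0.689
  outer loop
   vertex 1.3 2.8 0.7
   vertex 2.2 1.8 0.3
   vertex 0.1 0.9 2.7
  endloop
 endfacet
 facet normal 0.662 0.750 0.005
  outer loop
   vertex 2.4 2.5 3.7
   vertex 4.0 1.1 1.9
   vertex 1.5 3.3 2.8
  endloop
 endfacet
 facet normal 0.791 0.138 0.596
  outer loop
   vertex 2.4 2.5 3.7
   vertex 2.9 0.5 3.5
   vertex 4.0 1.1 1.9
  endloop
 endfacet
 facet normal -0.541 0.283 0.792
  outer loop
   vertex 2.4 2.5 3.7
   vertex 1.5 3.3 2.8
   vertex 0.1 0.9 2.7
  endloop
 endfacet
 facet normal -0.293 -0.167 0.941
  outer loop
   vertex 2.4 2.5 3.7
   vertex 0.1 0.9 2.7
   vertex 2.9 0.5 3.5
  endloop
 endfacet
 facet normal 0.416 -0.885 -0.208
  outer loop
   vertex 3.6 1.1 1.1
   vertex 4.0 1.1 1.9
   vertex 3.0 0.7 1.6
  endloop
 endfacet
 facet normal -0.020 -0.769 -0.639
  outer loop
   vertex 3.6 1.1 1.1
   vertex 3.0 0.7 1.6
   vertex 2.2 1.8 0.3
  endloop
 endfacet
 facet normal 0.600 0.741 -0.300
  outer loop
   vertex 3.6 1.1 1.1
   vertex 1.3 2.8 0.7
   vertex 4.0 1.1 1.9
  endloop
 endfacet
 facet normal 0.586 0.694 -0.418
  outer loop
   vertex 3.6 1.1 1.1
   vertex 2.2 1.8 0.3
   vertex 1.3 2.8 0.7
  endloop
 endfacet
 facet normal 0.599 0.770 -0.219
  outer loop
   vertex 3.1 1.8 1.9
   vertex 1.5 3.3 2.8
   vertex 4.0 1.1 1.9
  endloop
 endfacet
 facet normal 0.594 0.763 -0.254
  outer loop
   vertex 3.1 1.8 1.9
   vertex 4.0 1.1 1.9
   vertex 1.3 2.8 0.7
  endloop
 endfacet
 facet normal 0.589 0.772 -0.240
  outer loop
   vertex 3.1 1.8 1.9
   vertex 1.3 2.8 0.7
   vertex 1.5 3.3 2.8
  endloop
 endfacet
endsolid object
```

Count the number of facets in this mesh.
16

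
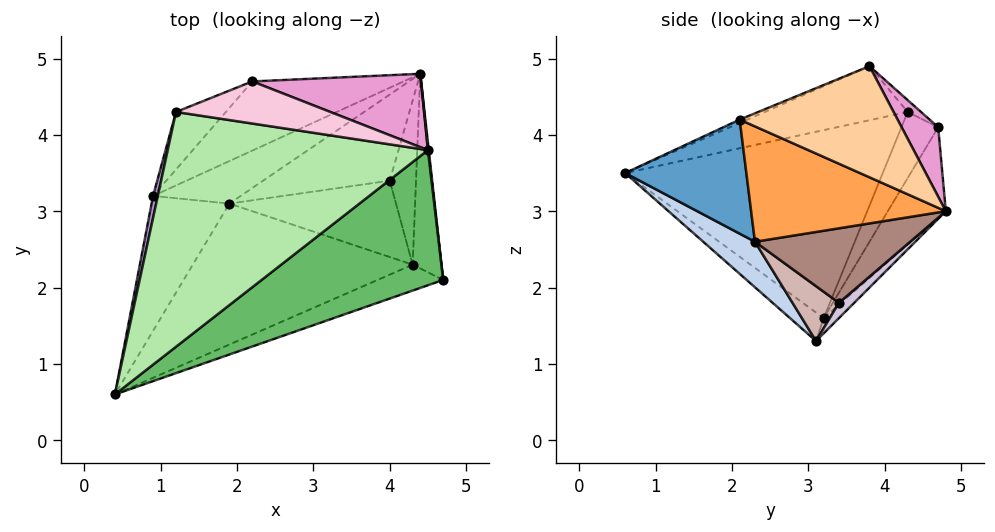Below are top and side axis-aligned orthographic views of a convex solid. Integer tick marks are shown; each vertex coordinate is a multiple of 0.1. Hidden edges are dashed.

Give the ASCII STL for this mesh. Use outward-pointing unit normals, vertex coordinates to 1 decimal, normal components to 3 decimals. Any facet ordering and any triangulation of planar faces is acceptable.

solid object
 facet normal 0.352 -0.914 -0.202
  outer loop
   vertex 4.3 2.3 2.6
   vertex 4.7 2.1 4.2
   vertex 0.4 0.6 3.5
  endloop
 endfacet
 facet normal 0.144 -0.701 -0.698
  outer loop
   vertex 4.3 2.3 2.6
   vertex 0.4 0.6 3.5
   vertex 1.9 3.1 1.3
  endloop
 endfacet
 facet normal 0.970 0.000 -0.243
  outer loop
   vertex 4.3 2.3 2.6
   vertex 4.4 4.8 3.0
   vertex 4.7 2.1 4.2
  endloop
 endfacet
 facet normal 0.993 0.114 0.008
  outer loop
   vertex 4.5 3.8 4.9
   vertex 4.7 2.1 4.2
   vertex 4.4 4.8 3.0
  endloop
 endfacet
 facet normal -0.017 -0.382 0.924
  outer loop
   vertex 4.5 3.8 4.9
   vertex 0.4 0.6 3.5
   vertex 4.7 2.1 4.2
  endloop
 endfacet
 facet normal -0.201 -0.165 0.966
  outer loop
   vertex 4.5 3.8 4.9
   vertex 1.2 4.3 4.3
   vertex 0.4 0.6 3.5
  endloop
 endfacet
 facet normal -0.108 0.778 -0.619
  outer loop
   vertex 0.9 3.2 1.6
   vertex 4.4 4.8 3.0
   vertex 1.9 3.1 1.3
  endloop
 endfacet
 facet normal -0.292 -0.527 -0.798
  outer loop
   vertex 0.9 3.2 1.6
   vertex 1.9 3.1 1.3
   vertex 0.4 0.6 3.5
  endloop
 endfacet
 facet normal -0.978 0.206 0.025
  outer loop
   vertex 0.9 3.2 1.6
   vertex 0.4 0.6 3.5
   vertex 1.2 4.3 4.3
  endloop
 endfacet
 facet normal 0.093 0.633 -0.769
  outer loop
   vertex 4.0 3.4 1.8
   vertex 1.9 3.1 1.3
   vertex 4.4 4.8 3.0
  endloop
 endfacet
 facet normal 0.943 0.015 -0.332
  outer loop
   vertex 4.0 3.4 1.8
   vertex 4.4 4.8 3.0
   vertex 4.3 2.3 2.6
  endloop
 endfacet
 facet normal 0.267 -0.518 -0.813
  outer loop
   vertex 4.0 3.4 1.8
   vertex 4.3 2.3 2.6
   vertex 1.9 3.1 1.3
  endloop
 endfacet
 facet normal 0.185 0.874 0.450
  outer loop
   vertex 2.2 4.7 4.1
   vertex 4.5 3.8 4.9
   vertex 4.4 4.8 3.0
  endloop
 endfacet
 facet normal -0.063 0.568 0.821
  outer loop
   vertex 2.2 4.7 4.1
   vertex 1.2 4.3 4.3
   vertex 4.5 3.8 4.9
  endloop
 endfacet
 facet normal -0.242 0.882 -0.404
  outer loop
   vertex 2.2 4.7 4.1
   vertex 4.4 4.8 3.0
   vertex 0.9 3.2 1.6
  endloop
 endfacet
 facet normal -0.406 0.861 -0.306
  outer loop
   vertex 2.2 4.7 4.1
   vertex 0.9 3.2 1.6
   vertex 1.2 4.3 4.3
  endloop
 endfacet
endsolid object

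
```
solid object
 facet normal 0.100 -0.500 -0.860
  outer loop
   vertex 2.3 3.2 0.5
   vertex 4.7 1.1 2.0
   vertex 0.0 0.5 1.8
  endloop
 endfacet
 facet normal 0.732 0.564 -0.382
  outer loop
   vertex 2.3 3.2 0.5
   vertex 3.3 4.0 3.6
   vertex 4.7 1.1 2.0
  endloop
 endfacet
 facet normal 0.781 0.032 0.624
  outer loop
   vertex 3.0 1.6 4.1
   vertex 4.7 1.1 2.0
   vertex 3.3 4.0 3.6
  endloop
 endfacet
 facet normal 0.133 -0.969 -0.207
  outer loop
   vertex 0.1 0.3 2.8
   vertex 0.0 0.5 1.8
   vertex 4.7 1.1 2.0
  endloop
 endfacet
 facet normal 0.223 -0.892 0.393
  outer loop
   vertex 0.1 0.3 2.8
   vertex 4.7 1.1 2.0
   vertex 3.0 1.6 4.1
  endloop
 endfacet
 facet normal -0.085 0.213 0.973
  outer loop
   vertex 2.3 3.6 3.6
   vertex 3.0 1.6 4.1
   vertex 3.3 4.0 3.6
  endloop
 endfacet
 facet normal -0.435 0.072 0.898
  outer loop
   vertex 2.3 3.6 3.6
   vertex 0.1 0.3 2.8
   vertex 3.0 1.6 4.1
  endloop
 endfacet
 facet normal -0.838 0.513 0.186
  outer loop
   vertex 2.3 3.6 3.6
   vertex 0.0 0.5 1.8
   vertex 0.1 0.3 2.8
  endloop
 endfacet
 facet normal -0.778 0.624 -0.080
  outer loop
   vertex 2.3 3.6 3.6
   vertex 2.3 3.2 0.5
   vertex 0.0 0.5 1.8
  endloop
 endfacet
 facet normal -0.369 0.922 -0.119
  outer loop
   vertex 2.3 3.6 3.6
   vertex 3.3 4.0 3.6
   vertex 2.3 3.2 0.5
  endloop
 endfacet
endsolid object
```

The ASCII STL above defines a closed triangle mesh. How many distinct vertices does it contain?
7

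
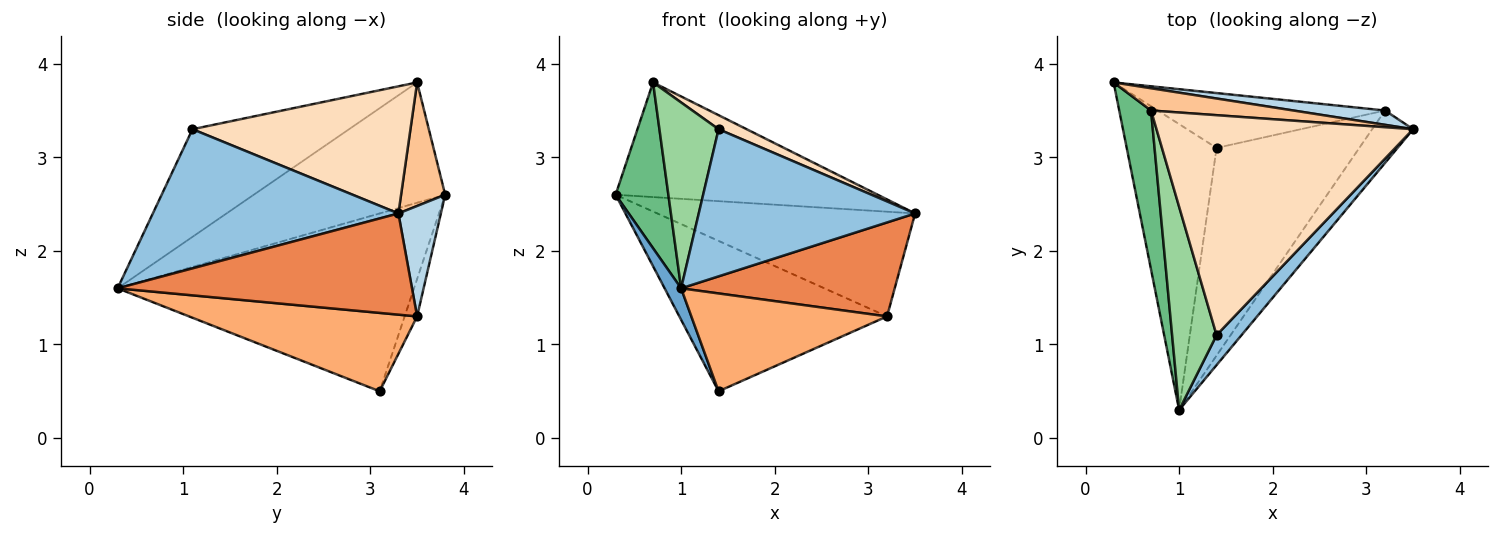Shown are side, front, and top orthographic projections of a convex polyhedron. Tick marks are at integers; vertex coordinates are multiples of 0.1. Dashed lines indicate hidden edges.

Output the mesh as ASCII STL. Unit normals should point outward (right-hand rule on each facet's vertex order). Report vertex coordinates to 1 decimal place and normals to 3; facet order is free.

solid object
 facet normal -0.891 -0.050 -0.450
  outer loop
   vertex 1.4 3.1 0.5
   vertex 1.0 0.3 1.6
   vertex 0.3 3.8 2.6
  endloop
 endfacet
 facet normal 0.744 -0.655 0.133
  outer loop
   vertex 1.4 1.1 3.3
   vertex 1.0 0.3 1.6
   vertex 3.5 3.3 2.4
  endloop
 endfacet
 facet normal 0.161 0.978 0.134
  outer loop
   vertex 3.2 3.5 1.3
   vertex 0.3 3.8 2.6
   vertex 3.5 3.3 2.4
  endloop
 endfacet
 facet normal -0.056 0.938 -0.342
  outer loop
   vertex 3.2 3.5 1.3
   vertex 1.4 3.1 0.5
   vertex 0.3 3.8 2.6
  endloop
 endfacet
 facet normal 0.769 -0.558 -0.311
  outer loop
   vertex 3.2 3.5 1.3
   vertex 3.5 3.3 2.4
   vertex 1.0 0.3 1.6
  endloop
 endfacet
 facet normal 0.445 -0.382 -0.810
  outer loop
   vertex 3.2 3.5 1.3
   vertex 1.0 0.3 1.6
   vertex 1.4 3.1 0.5
  endloop
 endfacet
 facet normal 0.163 0.969 0.188
  outer loop
   vertex 0.7 3.5 3.8
   vertex 3.5 3.3 2.4
   vertex 0.3 3.8 2.6
  endloop
 endfacet
 facet normal 0.443 -0.057 0.895
  outer loop
   vertex 0.7 3.5 3.8
   vertex 1.4 1.1 3.3
   vertex 3.5 3.3 2.4
  endloop
 endfacet
 facet normal -0.934 -0.257 0.247
  outer loop
   vertex 0.7 3.5 3.8
   vertex 0.3 3.8 2.6
   vertex 1.0 0.3 1.6
  endloop
 endfacet
 facet normal -0.873 -0.330 0.360
  outer loop
   vertex 0.7 3.5 3.8
   vertex 1.0 0.3 1.6
   vertex 1.4 1.1 3.3
  endloop
 endfacet
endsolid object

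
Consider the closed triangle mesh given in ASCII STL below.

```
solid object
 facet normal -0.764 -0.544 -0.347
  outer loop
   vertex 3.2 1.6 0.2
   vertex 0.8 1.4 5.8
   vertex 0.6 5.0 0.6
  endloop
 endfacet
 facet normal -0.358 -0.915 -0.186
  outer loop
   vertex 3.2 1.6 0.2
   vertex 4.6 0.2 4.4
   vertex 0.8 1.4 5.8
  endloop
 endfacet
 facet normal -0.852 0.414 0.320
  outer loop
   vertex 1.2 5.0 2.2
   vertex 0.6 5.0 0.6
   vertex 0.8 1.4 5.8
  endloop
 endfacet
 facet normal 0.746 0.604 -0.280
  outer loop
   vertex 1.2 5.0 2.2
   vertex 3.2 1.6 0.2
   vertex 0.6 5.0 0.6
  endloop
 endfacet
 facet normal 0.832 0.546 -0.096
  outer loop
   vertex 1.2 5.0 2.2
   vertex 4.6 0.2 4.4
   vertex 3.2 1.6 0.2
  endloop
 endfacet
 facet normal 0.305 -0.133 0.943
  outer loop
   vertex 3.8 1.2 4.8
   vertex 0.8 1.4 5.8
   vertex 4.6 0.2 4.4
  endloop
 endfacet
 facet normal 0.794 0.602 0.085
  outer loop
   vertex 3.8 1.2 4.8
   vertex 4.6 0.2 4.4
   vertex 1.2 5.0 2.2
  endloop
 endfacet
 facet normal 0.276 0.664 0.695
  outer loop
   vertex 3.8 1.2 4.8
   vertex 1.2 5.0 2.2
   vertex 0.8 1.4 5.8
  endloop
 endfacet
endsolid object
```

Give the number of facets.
8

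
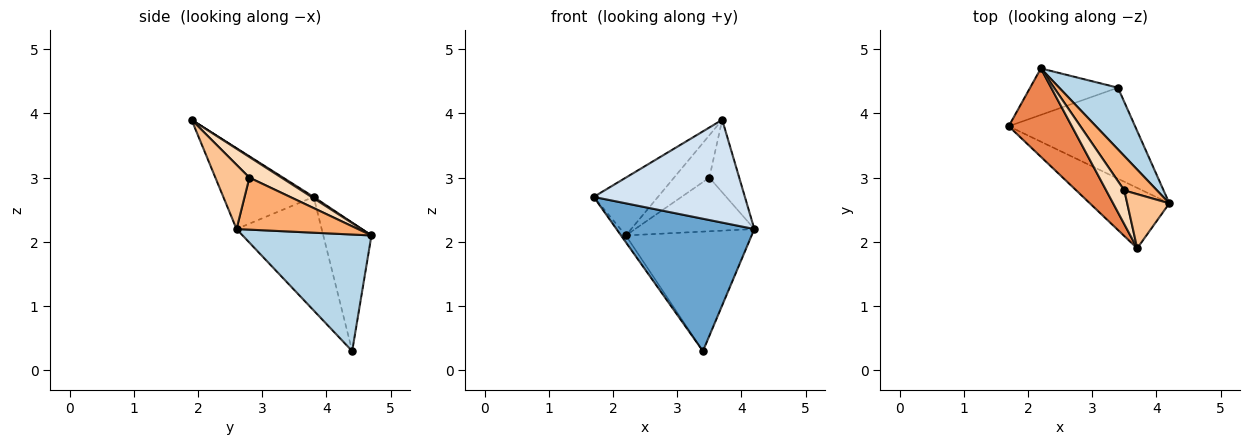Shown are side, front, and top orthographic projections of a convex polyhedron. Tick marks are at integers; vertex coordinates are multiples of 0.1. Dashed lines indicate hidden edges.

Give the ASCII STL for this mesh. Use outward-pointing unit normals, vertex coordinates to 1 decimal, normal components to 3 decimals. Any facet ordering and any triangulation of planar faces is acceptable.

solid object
 facet normal -0.454 -0.734 -0.505
  outer loop
   vertex 3.4 4.4 0.3
   vertex 4.2 2.6 2.2
   vertex 1.7 3.8 2.7
  endloop
 endfacet
 facet normal -0.823 0.082 -0.562
  outer loop
   vertex 2.2 4.7 2.1
   vertex 3.4 4.4 0.3
   vertex 1.7 3.8 2.7
  endloop
 endfacet
 facet normal 0.673 0.657 0.339
  outer loop
   vertex 2.2 4.7 2.1
   vertex 4.2 2.6 2.2
   vertex 3.4 4.4 0.3
  endloop
 endfacet
 facet normal -0.458 -0.766 -0.450
  outer loop
   vertex 3.7 1.9 3.9
   vertex 1.7 3.8 2.7
   vertex 4.2 2.6 2.2
  endloop
 endfacet
 facet normal 0.018 0.548 0.837
  outer loop
   vertex 3.7 1.9 3.9
   vertex 2.2 4.7 2.1
   vertex 1.7 3.8 2.7
  endloop
 endfacet
 facet normal 0.651 0.639 0.410
  outer loop
   vertex 3.5 2.8 3.0
   vertex 4.2 2.6 2.2
   vertex 2.2 4.7 2.1
  endloop
 endfacet
 facet normal 0.674 0.592 0.442
  outer loop
   vertex 3.5 2.8 3.0
   vertex 3.7 1.9 3.9
   vertex 4.2 2.6 2.2
  endloop
 endfacet
 facet normal 0.579 0.637 0.508
  outer loop
   vertex 3.5 2.8 3.0
   vertex 2.2 4.7 2.1
   vertex 3.7 1.9 3.9
  endloop
 endfacet
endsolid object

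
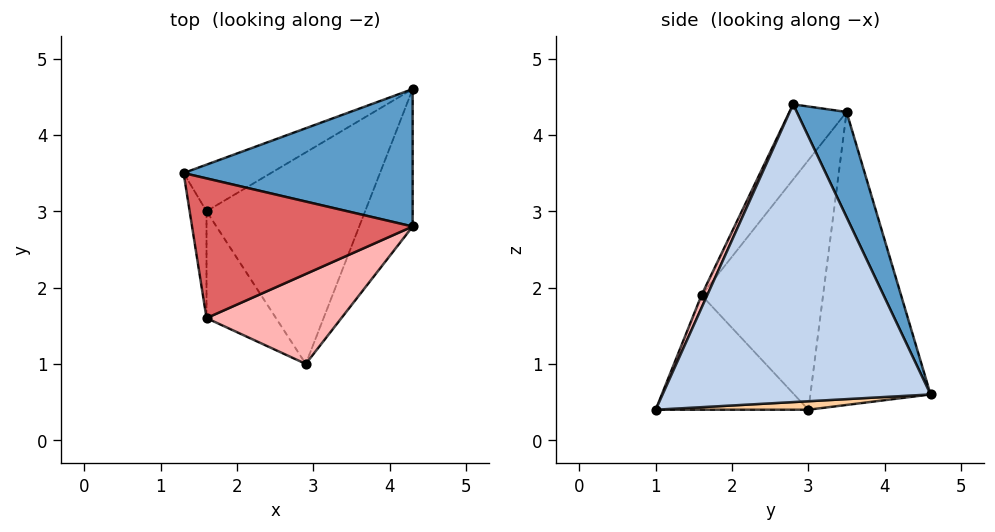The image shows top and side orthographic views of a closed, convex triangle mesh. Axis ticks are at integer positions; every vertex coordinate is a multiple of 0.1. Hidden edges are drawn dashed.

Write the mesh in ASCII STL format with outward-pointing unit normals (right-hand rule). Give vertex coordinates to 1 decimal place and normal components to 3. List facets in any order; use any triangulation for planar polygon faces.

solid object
 facet normal 0.193 0.887 0.420
  outer loop
   vertex 4.3 2.8 4.4
   vertex 4.3 4.6 0.6
   vertex 1.3 3.5 4.3
  endloop
 endfacet
 facet normal 0.922 -0.349 -0.166
  outer loop
   vertex 4.3 2.8 4.4
   vertex 2.9 1.0 0.4
   vertex 4.3 4.6 0.6
  endloop
 endfacet
 facet normal -0.496 0.856 -0.148
  outer loop
   vertex 1.6 3.0 0.4
   vertex 1.3 3.5 4.3
   vertex 4.3 4.6 0.6
  endloop
 endfacet
 facet normal 0.053 0.035 -0.998
  outer loop
   vertex 1.6 3.0 0.4
   vertex 4.3 4.6 0.6
   vertex 2.9 1.0 0.4
  endloop
 endfacet
 facet normal -0.995 -0.072 -0.067
  outer loop
   vertex 1.6 1.6 1.9
   vertex 1.3 3.5 4.3
   vertex 1.6 3.0 0.4
  endloop
 endfacet
 facet normal -0.747 -0.486 -0.453
  outer loop
   vertex 1.6 1.6 1.9
   vertex 1.6 3.0 0.4
   vertex 2.9 1.0 0.4
  endloop
 endfacet
 facet normal -0.202 -0.780 0.592
  outer loop
   vertex 1.6 1.6 1.9
   vertex 4.3 2.8 4.4
   vertex 1.3 3.5 4.3
  endloop
 endfacet
 facet normal 0.038 -0.916 0.399
  outer loop
   vertex 1.6 1.6 1.9
   vertex 2.9 1.0 0.4
   vertex 4.3 2.8 4.4
  endloop
 endfacet
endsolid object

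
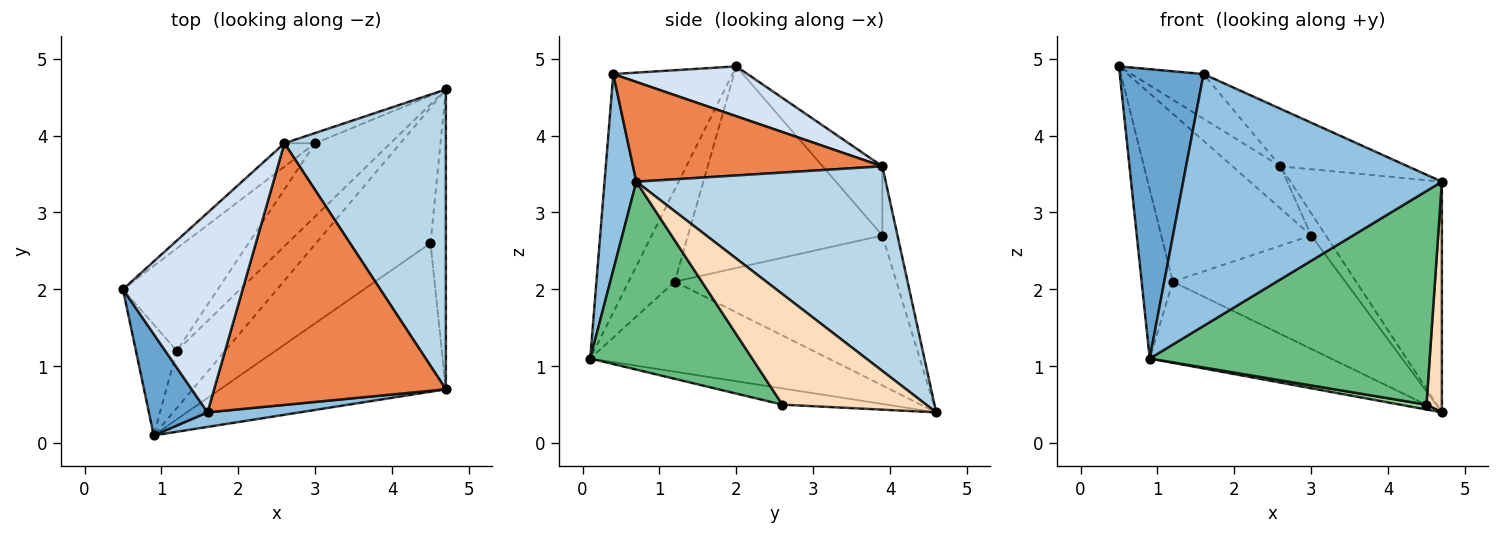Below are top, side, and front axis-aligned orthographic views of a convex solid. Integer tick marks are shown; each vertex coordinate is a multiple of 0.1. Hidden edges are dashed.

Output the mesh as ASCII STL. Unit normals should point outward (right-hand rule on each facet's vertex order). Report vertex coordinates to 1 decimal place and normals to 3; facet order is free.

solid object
 facet normal -0.802 -0.564 0.197
  outer loop
   vertex 1.6 0.4 4.8
   vertex 0.5 2.0 4.9
   vertex 0.9 0.1 1.1
  endloop
 endfacet
 facet normal 0.122 -0.991 0.057
  outer loop
   vertex 1.6 0.4 4.8
   vertex 0.9 0.1 1.1
   vertex 4.7 0.7 3.4
  endloop
 endfacet
 facet normal 0.709 0.430 0.559
  outer loop
   vertex 2.6 3.9 3.6
   vertex 4.7 0.7 3.4
   vertex 4.7 4.6 0.4
  endloop
 endfacet
 facet normal 0.377 0.202 0.904
  outer loop
   vertex 2.6 3.9 3.6
   vertex 0.5 2.0 4.9
   vertex 1.6 0.4 4.8
  endloop
 endfacet
 facet normal 0.387 0.198 0.900
  outer loop
   vertex 2.6 3.9 3.6
   vertex 1.6 0.4 4.8
   vertex 4.7 0.7 3.4
  endloop
 endfacet
 facet normal -0.778 0.525 -0.345
  outer loop
   vertex 1.2 1.2 2.1
   vertex 0.9 0.1 1.1
   vertex 0.5 2.0 4.9
  endloop
 endfacet
 facet normal -0.732 0.557 -0.393
  outer loop
   vertex 1.2 1.2 2.1
   vertex 4.7 4.6 0.4
   vertex 0.9 0.1 1.1
  endloop
 endfacet
 facet normal 0.985 -0.105 -0.137
  outer loop
   vertex 4.5 2.6 0.5
   vertex 4.7 4.6 0.4
   vertex 4.7 0.7 3.4
  endloop
 endfacet
 facet normal 0.429 -0.742 -0.516
  outer loop
   vertex 4.5 2.6 0.5
   vertex 4.7 0.7 3.4
   vertex 0.9 0.1 1.1
  endloop
 endfacet
 facet normal -0.140 -0.035 -0.989
  outer loop
   vertex 4.5 2.6 0.5
   vertex 0.9 0.1 1.1
   vertex 4.7 4.6 0.4
  endloop
 endfacet
 facet normal -0.684 0.663 -0.304
  outer loop
   vertex 3.0 3.9 2.7
   vertex 2.6 3.9 3.6
   vertex 4.7 4.6 0.4
  endloop
 endfacet
 facet normal -0.734 0.571 -0.368
  outer loop
   vertex 3.0 3.9 2.7
   vertex 4.7 4.6 0.4
   vertex 1.2 1.2 2.1
  endloop
 endfacet
 facet normal -0.737 0.591 -0.328
  outer loop
   vertex 3.0 3.9 2.7
   vertex 0.5 2.0 4.9
   vertex 2.6 3.9 3.6
  endloop
 endfacet
 facet normal -0.742 0.572 -0.349
  outer loop
   vertex 3.0 3.9 2.7
   vertex 1.2 1.2 2.1
   vertex 0.5 2.0 4.9
  endloop
 endfacet
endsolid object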